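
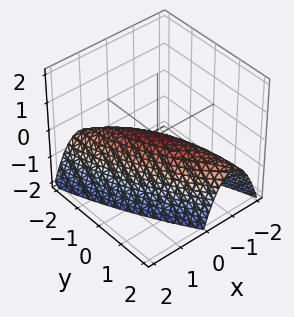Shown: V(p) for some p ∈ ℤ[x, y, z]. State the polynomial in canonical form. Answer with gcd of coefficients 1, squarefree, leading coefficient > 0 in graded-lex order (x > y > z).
3*x^2 + 3*x*y + y^2 + 2*z

First, the degree is 2 — the shape is more complex than any degree-1 surface.
Next, reading off the gridlines: it crosses the z-axis at the gridline z = 0; it crosses the x-axis at the gridline x = 0; one y-axis crossing is at y = 0.
Finally, matching integer coefficients to the picture gives p.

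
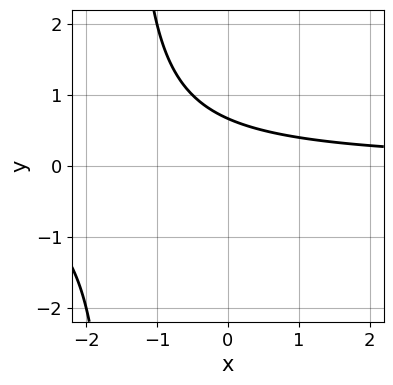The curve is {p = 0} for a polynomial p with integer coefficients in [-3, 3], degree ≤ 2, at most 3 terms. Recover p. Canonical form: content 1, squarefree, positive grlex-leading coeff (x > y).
2*x*y + 3*y - 2

First, degree: the shape is more complex than any degree-1 curve, so deg p = 2.
Then, checking where it meets the axes: the curve avoids every integer x-axis point in the box.
Finally, assembling these constraints gives the stated polynomial.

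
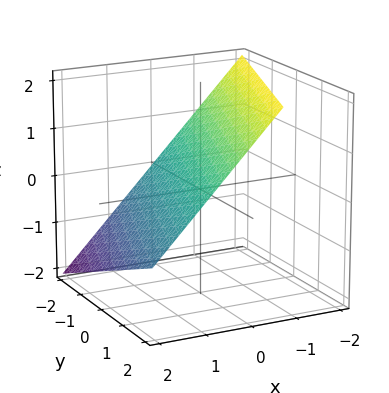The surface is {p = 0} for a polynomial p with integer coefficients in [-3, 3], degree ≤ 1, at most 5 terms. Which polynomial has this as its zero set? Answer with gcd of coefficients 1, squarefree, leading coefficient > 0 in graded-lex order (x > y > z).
3*x - y + 3*z - 2

Degree: every cross-section is a straight line — this is a plane, so deg p = 1.
From the axis intercepts and sections: it crosses the y-axis at the gridline y = -2.
Together with the visible shape, these determine p as stated.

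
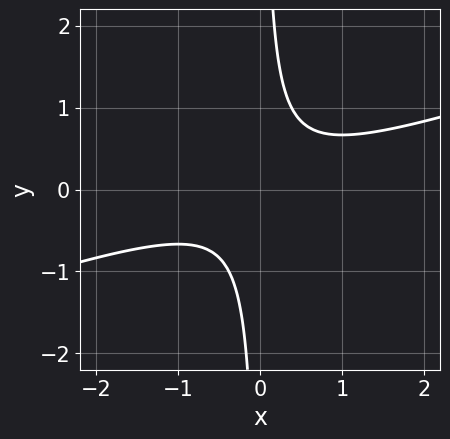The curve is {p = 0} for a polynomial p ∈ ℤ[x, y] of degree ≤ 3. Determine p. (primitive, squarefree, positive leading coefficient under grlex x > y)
1. The degree is 2 — no degree-1 curve has this shape.
2. From the axis intercepts and sections: no x-intercept at any integer in the box; the curve avoids every integer y-axis point in the box.
3. Assembling these constraints gives the stated polynomial.

x^2 - 3*x*y + 1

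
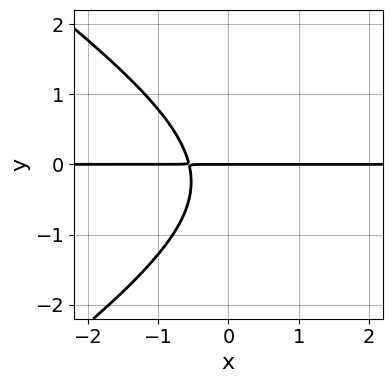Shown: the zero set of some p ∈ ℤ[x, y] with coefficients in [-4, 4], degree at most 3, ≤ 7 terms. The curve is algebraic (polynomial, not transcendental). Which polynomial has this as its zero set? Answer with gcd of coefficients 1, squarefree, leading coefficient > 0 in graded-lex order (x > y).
x^2*y - 2*y^3 - 3*x*y - y^2 - 2*y

First, degree: a generic line meets the curve in up to 3 points, so deg p = 3.
Then, from the axis intercepts and sections: every point of the x-axis in the box is on the curve; it crosses the y-axis at the gridline y = 0.
Finally, matching integer coefficients to the picture gives p.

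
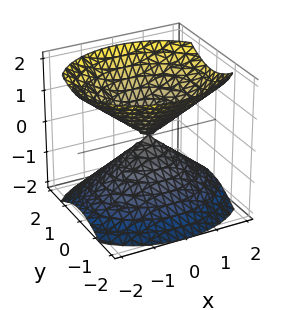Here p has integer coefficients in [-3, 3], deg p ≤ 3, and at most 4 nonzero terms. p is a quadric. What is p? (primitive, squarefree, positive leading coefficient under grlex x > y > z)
2*x^2 + 3*y^2 - 3*z^2

First, there are 2 components.
Next, the degree is 2 — two nappes meeting at a single point; a quadric.
Next, symmetries: the z ↦ −z reflection is a symmetry, so z appears only in even powers; mirror symmetry y ↦ −y ⇒ only even powers of y; it's symmetric under x → −x, forcing even powers of x.
Then, from the axis intercepts and sections: it meets the y-axis at y = 0 (among the integer gridlines); it crosses the x-axis at the gridline x = 0; it crosses the z-axis at the gridline z = 0.
Finally, solving for integer coefficients yields p as stated.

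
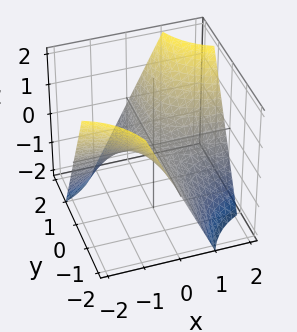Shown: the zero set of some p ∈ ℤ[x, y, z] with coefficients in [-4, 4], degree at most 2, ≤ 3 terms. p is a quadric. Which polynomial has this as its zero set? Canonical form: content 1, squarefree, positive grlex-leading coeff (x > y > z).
First, degree: a hyperbolic paraboloid; a quadric, so deg p = 2.
Next, reading off the gridlines: every point of the x-axis in the box is on the surface; it meets the z-axis at z = 0 (among the integer gridlines); the visible y-axis segment lies entirely on the surface.
Finally, together with the visible shape, these determine p as stated.

x*y - z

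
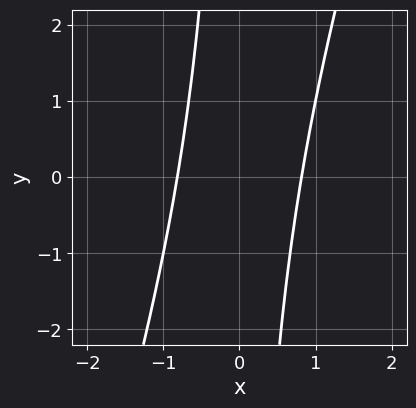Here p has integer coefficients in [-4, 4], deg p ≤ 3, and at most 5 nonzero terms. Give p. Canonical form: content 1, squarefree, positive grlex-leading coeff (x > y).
1. deg p = 2.
2. From the axis intercepts and sections: no y-intercept at any integer in the box.
3. Assembling these constraints gives the stated polynomial.

3*x^2 - x*y - 2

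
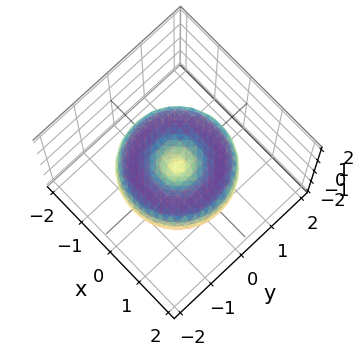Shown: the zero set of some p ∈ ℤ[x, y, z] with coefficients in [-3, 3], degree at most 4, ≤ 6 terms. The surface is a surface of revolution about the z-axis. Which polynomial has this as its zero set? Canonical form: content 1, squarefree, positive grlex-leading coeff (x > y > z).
x^4 + 2*x^2*y^2 + y^4 - 2*x^2 - 2*y^2 + 2*z^2

First, the degree is 4 — a generic line meets the surface in up to 4 points.
Then, by symmetry, the surface is invariant under rotation about z: p = q(x² + y², z).
Then, observable constraints: it crosses the z-axis at the gridline z = 0; a circular section at z = 0 has radius between 1 and 2; it crosses the y-axis at the gridline y = 0.
Finally, matching integer coefficients to the picture gives p.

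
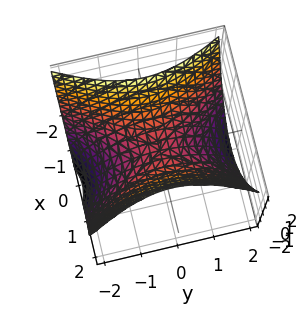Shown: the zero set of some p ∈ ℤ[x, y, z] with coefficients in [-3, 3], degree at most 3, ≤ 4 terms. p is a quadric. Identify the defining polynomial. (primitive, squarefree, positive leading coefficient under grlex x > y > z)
2*x^2 - y^2 - 2*z

Degree: a saddle surface; a quadric, so deg p = 2.
Symmetries: the x ↦ −x reflection is a symmetry, so x appears only in even powers; mirror symmetry y ↦ −y ⇒ only even powers of y.
From the visible intercepts: it crosses the y-axis at the gridline y = 0; it crosses the z-axis at the gridline z = 0; one x-axis crossing is at x = 0.
These observations pin down the coefficients.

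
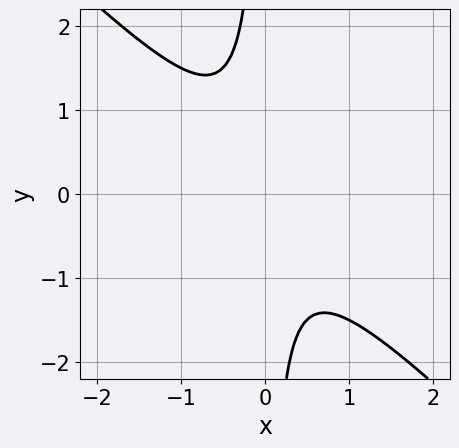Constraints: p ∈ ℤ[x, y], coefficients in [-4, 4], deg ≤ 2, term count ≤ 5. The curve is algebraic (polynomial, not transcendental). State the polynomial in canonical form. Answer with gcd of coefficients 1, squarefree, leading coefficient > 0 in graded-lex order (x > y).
1. The degree is 2 — no degree-1 curve has this shape.
2. Against the integer gridlines: no x-intercept at any integer in the box; it misses every integer gridline on the y-axis.
3. Matching integer coefficients to the picture gives p.

2*x^2 + 2*x*y + 1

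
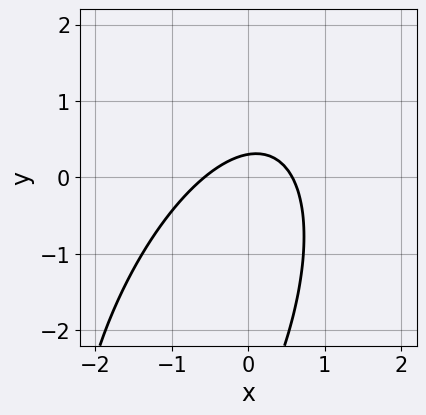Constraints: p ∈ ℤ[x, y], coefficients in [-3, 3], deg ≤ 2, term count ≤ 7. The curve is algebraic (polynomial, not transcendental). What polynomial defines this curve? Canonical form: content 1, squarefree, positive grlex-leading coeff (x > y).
3*x^2 - 2*x*y + y^2 + 3*y - 1

The degree is 2 — no degree-1 curve has this shape.
The integer polynomial consistent with all of this is the stated p.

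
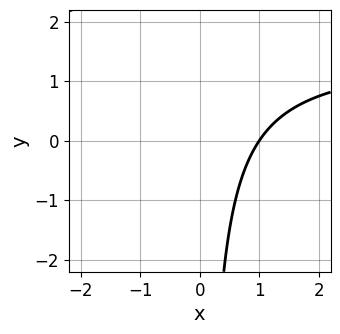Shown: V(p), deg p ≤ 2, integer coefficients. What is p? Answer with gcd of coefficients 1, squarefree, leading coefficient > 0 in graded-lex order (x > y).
The degree is 2 — no degree-1 curve has this shape.
Against the integer gridlines: it misses every integer gridline on the y-axis; it crosses the x-axis at the gridline x = 1.
Assembling these constraints gives the stated polynomial.

2*x*y - 3*x + 3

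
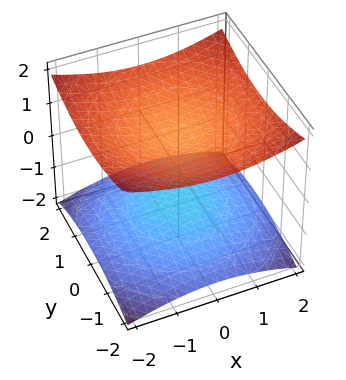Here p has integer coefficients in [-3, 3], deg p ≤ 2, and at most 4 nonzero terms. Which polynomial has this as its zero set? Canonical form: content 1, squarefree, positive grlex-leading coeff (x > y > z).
x^2 + y^2 - 3*z^2 + 3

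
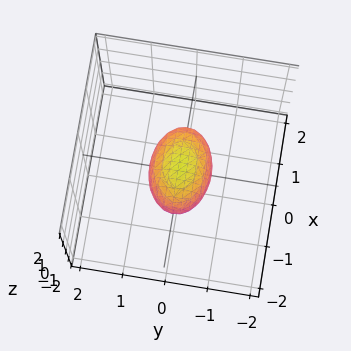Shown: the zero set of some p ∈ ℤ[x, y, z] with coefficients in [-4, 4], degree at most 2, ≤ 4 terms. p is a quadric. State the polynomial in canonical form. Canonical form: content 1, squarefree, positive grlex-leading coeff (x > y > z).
(a) deg p = 2. Bounded and convex; a quadric.
(b) Symmetries: it's symmetric under y → −y, forcing even powers of y; mirror symmetry z ↦ −z ⇒ only even powers of z; it's symmetric under x → −x, forcing even powers of x.
(c) From the axis intercepts and sections: among the integer gridlines, it crosses the x-axis at x ∈ {-1, 1}.
(d) Matching integer coefficients to the picture gives p.

x^2 + 2*y^2 + 2*z^2 - 1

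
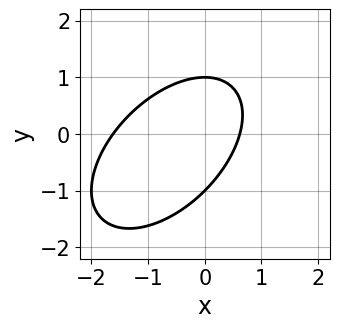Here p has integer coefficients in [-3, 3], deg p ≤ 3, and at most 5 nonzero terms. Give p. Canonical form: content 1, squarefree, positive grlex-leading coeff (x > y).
x^2 - x*y + y^2 + x - 1

deg p = 2.
From the visible intercepts: among the integer gridlines, it crosses the y-axis at y ∈ {-1, 1}.
Together with the visible shape, these determine p as stated.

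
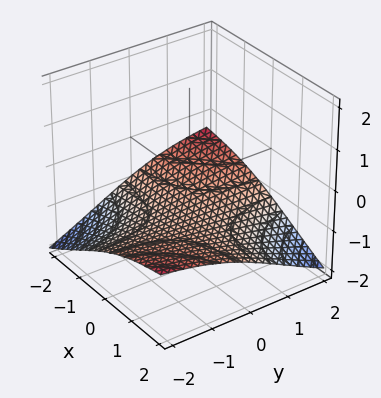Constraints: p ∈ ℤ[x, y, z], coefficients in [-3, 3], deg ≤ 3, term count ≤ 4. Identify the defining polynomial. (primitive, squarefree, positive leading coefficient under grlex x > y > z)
x*y*z - z^3 - 2*z - 3

(a) Degree: no degree-2 surface has this shape, so deg p = 3.
(b) Against the integer gridlines: one z-axis crossing is at z = -1; no x-intercept at any integer in the box; it misses every integer gridline on the y-axis.
(c) Solving for integer coefficients yields p as stated.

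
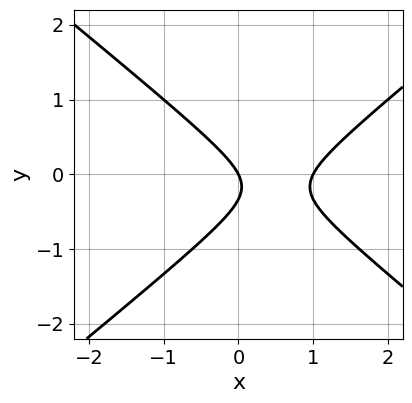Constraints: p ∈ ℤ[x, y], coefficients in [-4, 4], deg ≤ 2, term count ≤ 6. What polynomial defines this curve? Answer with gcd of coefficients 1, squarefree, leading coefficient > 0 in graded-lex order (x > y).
2*x^2 - 3*y^2 - 2*x - y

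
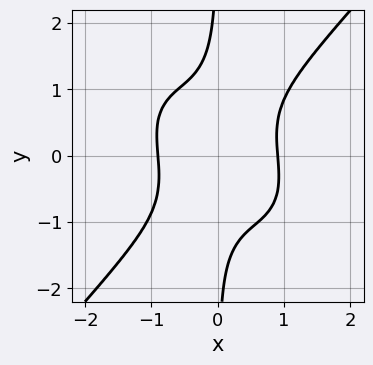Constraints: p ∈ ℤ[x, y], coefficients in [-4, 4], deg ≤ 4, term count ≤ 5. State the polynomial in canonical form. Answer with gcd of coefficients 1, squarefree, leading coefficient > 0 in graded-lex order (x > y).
First, the degree is 4 — no degree-3 curve has this shape.
Next, from the visible intercepts: no y-intercept at any integer in the box.
Finally, the integer polynomial consistent with all of this is the stated p.

3*x^4 + x^3*y - 3*x*y^3 - 2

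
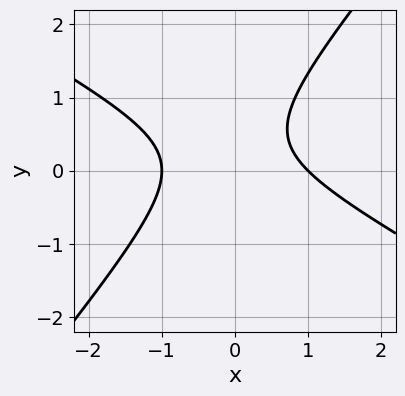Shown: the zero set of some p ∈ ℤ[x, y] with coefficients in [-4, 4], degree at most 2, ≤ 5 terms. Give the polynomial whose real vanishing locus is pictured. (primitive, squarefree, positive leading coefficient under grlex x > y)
1. Degree: no degree-1 curve has this shape, so deg p = 2.
2. From the visible intercepts: no y-intercept at any integer in the box; among the integer gridlines, it crosses the x-axis at x ∈ {-1, 1}.
3. Solving for integer coefficients yields p as stated.

2*x^2 + 2*x*y - 3*y^2 + 2*y - 2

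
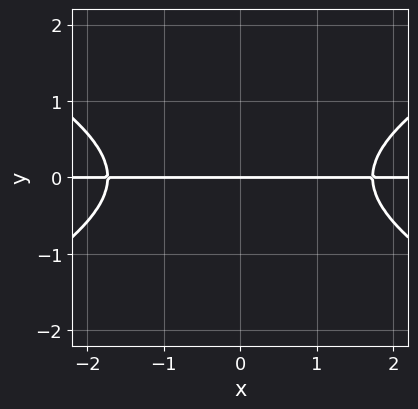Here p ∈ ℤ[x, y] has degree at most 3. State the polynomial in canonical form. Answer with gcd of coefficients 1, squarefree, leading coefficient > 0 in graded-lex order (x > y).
The degree is 3 — no degree-2 curve has this shape.
Symmetries: mirror symmetry x ↦ −x ⇒ only even powers of x.
From the axis intercepts and sections: it crosses the y-axis at the gridline y = 0; the visible x-axis segment lies entirely on the curve.
The integer polynomial consistent with all of this is the stated p.

x^2*y - 3*y^3 - 3*y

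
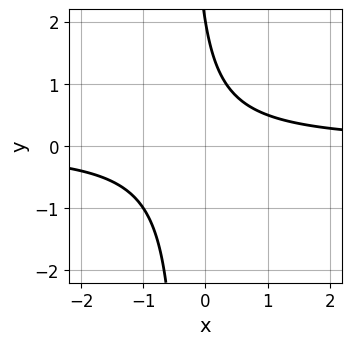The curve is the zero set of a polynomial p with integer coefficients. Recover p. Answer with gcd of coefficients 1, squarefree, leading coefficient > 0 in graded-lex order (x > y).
3*x*y + y - 2

(a) deg p = 2.
(b) From the axis intercepts and sections: it crosses the y-axis at the gridline y = 2; it misses every integer gridline on the x-axis.
(c) The integer polynomial consistent with all of this is the stated p.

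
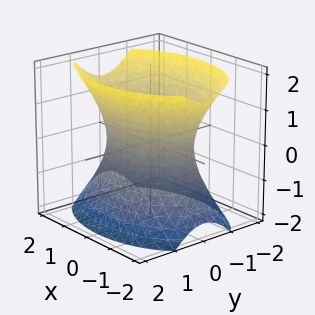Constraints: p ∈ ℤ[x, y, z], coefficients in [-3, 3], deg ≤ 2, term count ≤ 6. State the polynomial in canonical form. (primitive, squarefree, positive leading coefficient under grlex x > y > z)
x^2 + 2*y^2 - z^2 - 2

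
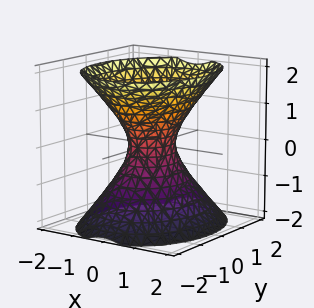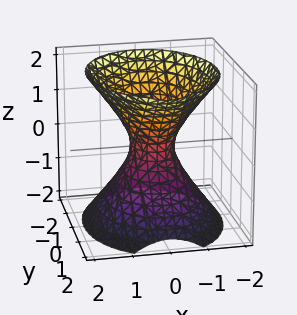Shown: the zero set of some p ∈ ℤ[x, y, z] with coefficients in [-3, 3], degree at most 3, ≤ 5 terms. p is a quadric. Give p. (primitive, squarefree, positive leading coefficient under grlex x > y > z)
3*x^2 + 2*y^2 - 2*z^2 - 1

First, the degree is 2 — one connected sheet with a waist; a quadric.
Then, symmetries: it's symmetric under z → −z, forcing even powers of z; it's symmetric under x → −x, forcing even powers of x; it's symmetric under y → −y, forcing even powers of y.
Then, from the axis intercepts and sections: the surface avoids every integer z-axis point in the box.
Finally, matching integer coefficients to the picture gives p.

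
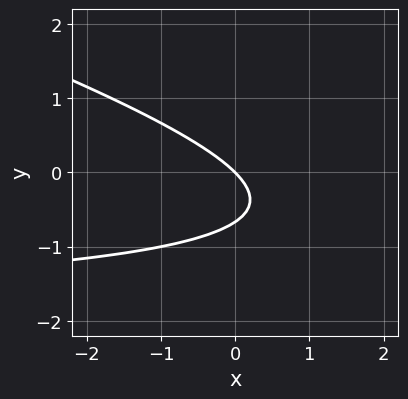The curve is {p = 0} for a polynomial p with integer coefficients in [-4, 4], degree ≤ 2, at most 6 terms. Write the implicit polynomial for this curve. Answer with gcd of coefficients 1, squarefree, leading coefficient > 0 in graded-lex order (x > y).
x*y + 3*y^2 + 2*x + 2*y

The degree is 2 — the shape is more complex than any degree-1 curve.
From the visible intercepts: it crosses the x-axis at the gridline x = 0; it crosses the y-axis at the gridline y = 0.
Assembling these constraints gives the stated polynomial.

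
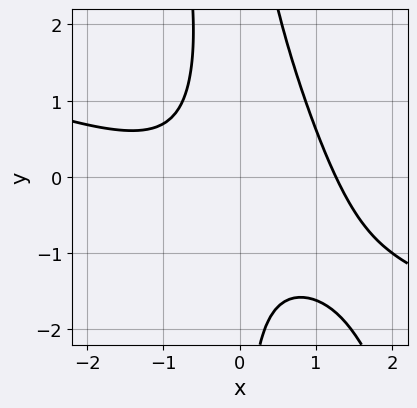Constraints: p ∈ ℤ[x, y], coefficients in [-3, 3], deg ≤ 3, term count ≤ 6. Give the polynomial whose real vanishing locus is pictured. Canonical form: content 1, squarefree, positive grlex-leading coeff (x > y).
x^3 + 3*x^2*y + x*y^2 - 2*x*y - 2

First, the degree is 3 — a generic line meets the curve in up to 3 points.
Next, reading off the gridlines: no y-intercept at any integer in the box.
Finally, the integer polynomial consistent with all of this is the stated p.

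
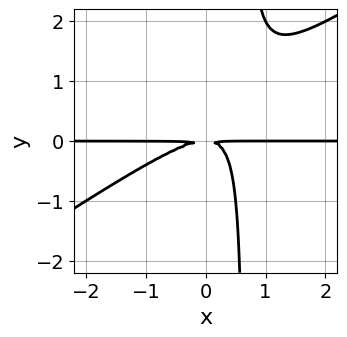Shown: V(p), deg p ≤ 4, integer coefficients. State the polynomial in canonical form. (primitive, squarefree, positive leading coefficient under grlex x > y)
The degree is 3 — no degree-2 curve has this shape.
Reading off the gridlines: the visible x-axis segment lies entirely on the curve.
Matching integer coefficients to the picture gives p.

2*x^2*y - 3*x*y^2 + 2*y^2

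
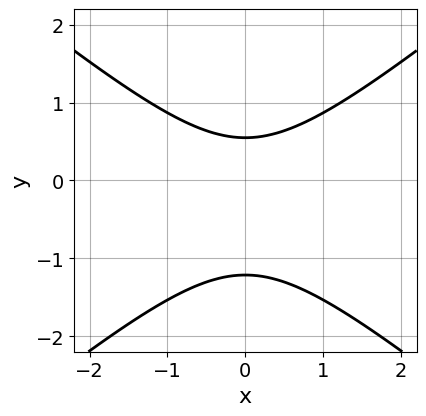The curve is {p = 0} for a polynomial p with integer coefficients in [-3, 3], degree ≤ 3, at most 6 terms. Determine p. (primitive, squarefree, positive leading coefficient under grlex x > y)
2*x^2 - 3*y^2 - 2*y + 2

1. Degree: no degree-1 curve has this shape, so deg p = 2.
2. Symmetries: the x ↦ −x reflection is a symmetry, so x appears only in even powers.
3. Against the integer gridlines: the curve avoids every integer x-axis point in the box.
4. Assembling these constraints gives the stated polynomial.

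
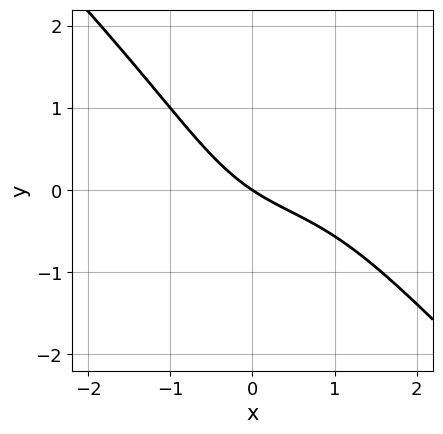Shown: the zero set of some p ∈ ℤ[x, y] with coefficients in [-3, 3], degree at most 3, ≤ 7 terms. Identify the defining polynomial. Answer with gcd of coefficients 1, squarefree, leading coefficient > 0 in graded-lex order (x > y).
First, deg p = 3. A generic line meets the curve in up to 3 points.
Next, against the integer gridlines: it meets the x-axis at x = 0 (among the integer gridlines); it crosses the y-axis at the gridline y = 0.
Finally, assembling these constraints gives the stated polynomial.

x^3 - x*y^2 - x^2 + 2*x + 3*y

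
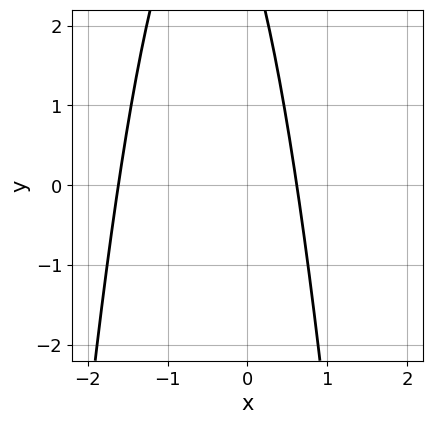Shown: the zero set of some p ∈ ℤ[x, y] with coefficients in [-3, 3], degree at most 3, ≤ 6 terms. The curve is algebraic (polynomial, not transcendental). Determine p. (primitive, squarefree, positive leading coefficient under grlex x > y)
1. deg p = 2.
2. Checking where it meets the axes: it misses every integer gridline on the y-axis.
3. Fitting integer coefficients to these (and the overall shape) gives p.

3*x^2 + 3*x + y - 3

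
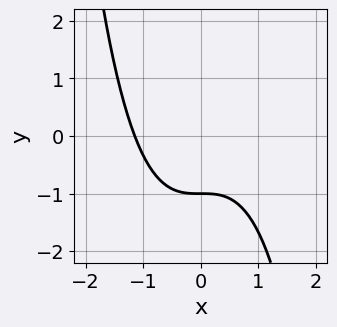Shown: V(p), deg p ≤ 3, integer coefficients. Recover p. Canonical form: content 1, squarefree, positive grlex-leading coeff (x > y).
The degree is 3 — the shape is more complex than any degree-2 curve.
Checking where it meets the axes: it crosses the y-axis at the gridline y = -1.
Together with the visible shape, these determine p as stated.

2*x^3 + 3*y + 3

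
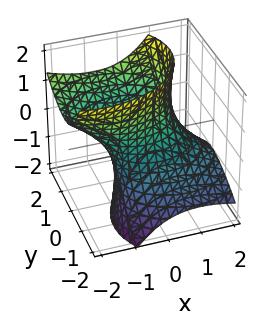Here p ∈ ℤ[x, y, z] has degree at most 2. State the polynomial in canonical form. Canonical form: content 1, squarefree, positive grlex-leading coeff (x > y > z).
2*x^2 + 3*x*z + 3*y^2 - 3*y*z - z^2 - 3

First, deg p = 2.
Next, checking where it meets the axes: the y-axis gridline crossings are at y ∈ {-1, 1}; the surface avoids every integer z-axis point in the box.
Finally, together with the visible shape, these determine p as stated.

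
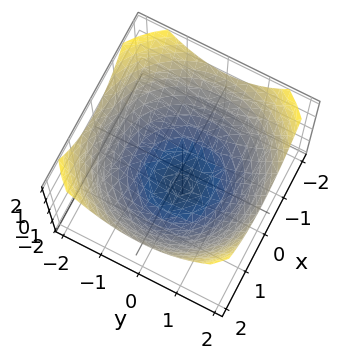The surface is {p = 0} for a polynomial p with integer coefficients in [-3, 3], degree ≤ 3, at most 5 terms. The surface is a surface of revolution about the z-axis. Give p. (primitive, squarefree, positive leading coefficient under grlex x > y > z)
x^2 + y^2 - 2*z - 3

(a) The degree is 2 — the shape is more complex than any degree-1 surface.
(b) Symmetries: rotational symmetry about the z-axis ⇒ p depends on x, y only through x² + y².
(c) Reading off the gridlines: a circular section at z = 0 has radius between 1 and 2.
(d) Together with the visible shape, these determine p as stated.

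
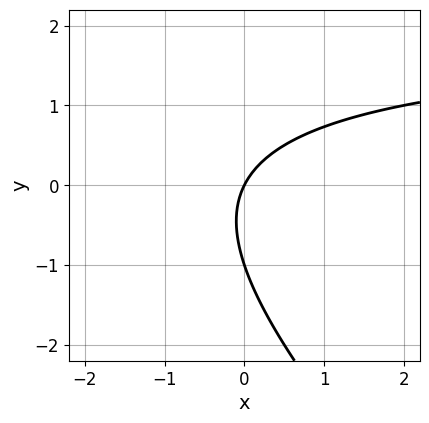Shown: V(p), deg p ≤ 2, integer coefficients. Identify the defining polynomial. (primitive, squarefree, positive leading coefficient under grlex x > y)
x*y + y^2 - 2*x + y

1. Degree: a generic line meets the curve in up to 2 points, so deg p = 2.
2. Reading off the gridlines: it crosses the x-axis at the gridline x = 0; the y-axis gridline crossings are at y ∈ {-1, 0}.
3. Solving for integer coefficients yields p as stated.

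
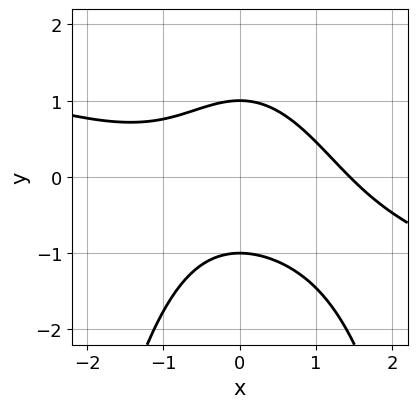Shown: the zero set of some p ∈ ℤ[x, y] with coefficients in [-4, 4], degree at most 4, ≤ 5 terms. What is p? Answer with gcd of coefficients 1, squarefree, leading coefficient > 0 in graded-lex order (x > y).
deg p = 3. The shape is more complex than any degree-2 curve.
From the axis intercepts and sections: among the integer gridlines, it crosses the y-axis at y ∈ {-1, 1}.
Assembling these constraints gives the stated polynomial.

x^3 + 3*x^2*y + 3*y^2 - 3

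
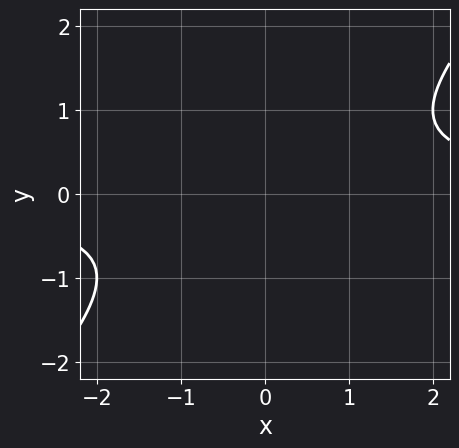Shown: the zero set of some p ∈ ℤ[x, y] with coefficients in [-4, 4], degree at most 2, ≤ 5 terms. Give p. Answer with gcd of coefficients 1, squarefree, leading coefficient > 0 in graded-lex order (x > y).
1. deg p = 2. A generic line meets the curve in up to 2 points.
2. Against the integer gridlines: it misses every integer gridline on the y-axis; the curve avoids every integer x-axis point in the box.
3. Assembling these constraints gives the stated polynomial.

x*y - y^2 - 1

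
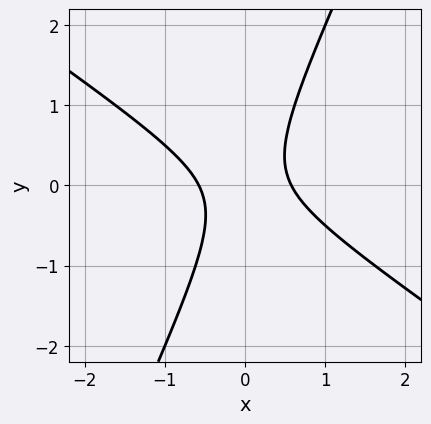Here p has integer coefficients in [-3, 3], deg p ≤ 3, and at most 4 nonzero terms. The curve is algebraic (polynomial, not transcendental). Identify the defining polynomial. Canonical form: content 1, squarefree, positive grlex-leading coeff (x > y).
3*x^2 + 3*x*y - 2*y^2 - 1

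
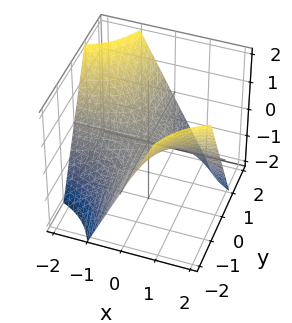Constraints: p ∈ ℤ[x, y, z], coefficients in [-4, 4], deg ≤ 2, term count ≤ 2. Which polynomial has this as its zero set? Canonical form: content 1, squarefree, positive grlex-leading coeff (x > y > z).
x*y + z

deg p = 2. A saddle surface; a quadric.
Observable constraints: it crosses the z-axis at the gridline z = 0; the visible y-axis segment lies entirely on the surface; every point of the x-axis in the box is on the surface.
These observations pin down the coefficients.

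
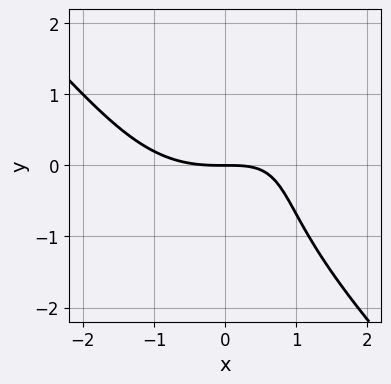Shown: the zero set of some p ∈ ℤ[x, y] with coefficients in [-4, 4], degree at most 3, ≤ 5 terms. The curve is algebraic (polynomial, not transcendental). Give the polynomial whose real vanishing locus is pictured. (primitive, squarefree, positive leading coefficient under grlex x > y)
deg p = 3.
From the visible intercepts: it crosses the x-axis at the gridline x = 0; it crosses the y-axis at the gridline y = 0.
Putting this together gives p.

x^3 + y^3 - 2*x*y + 3*y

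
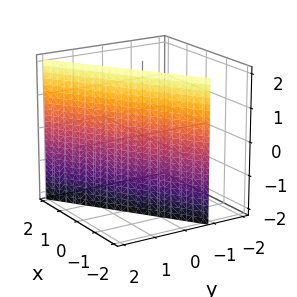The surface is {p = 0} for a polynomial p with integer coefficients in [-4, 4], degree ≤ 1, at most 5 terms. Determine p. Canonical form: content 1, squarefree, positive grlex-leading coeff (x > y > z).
1. deg p = 1. Every cross-section is a straight line — this is a plane.
2. From the axis intercepts and sections: one x-axis crossing is at x = -1; no z-intercept at any integer in the box.
3. Putting this together gives p.

2*x - 3*y + 2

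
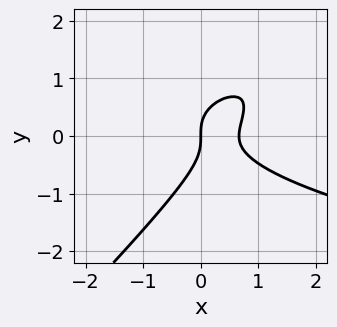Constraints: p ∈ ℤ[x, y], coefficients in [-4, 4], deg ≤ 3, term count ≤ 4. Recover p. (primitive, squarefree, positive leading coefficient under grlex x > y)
3*x*y^2 - 3*y^3 - 3*x^2 + 2*x

1. The degree is 3 — a generic line meets the curve in up to 3 points.
2. From the visible intercepts: it crosses the x-axis at the gridline x = 0; it meets the y-axis at y = 0 (among the integer gridlines).
3. The integer polynomial consistent with all of this is the stated p.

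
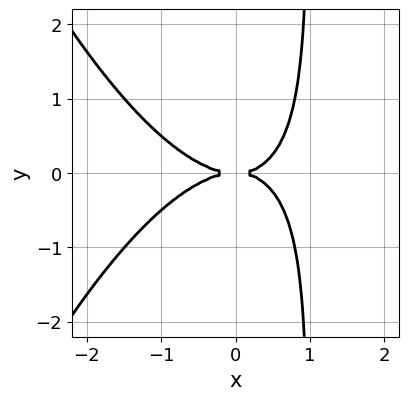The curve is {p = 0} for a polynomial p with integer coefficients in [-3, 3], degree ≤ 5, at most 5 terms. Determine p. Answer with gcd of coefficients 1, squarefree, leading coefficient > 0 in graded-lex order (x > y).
x^4 + 2*x*y^2 - 2*y^2

1. Degree: the shape is more complex than any degree-3 curve, so deg p = 4.
2. Symmetries: the y ↦ −y reflection is a symmetry, so y appears only in even powers.
3. Reading off the gridlines: one y-axis crossing is at y = 0; one x-axis crossing is at x = 0.
4. The integer polynomial consistent with all of this is the stated p.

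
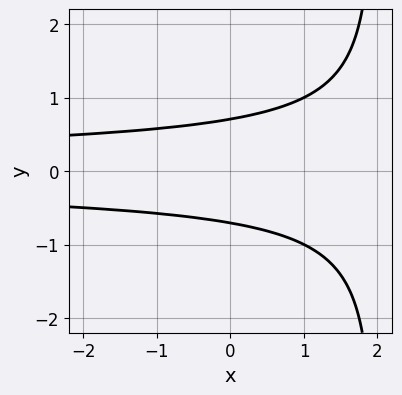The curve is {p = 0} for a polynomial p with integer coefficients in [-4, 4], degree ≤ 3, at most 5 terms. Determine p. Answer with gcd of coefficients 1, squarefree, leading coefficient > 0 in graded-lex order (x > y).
x*y^2 - 2*y^2 + 1

Degree: no degree-2 curve has this shape, so deg p = 3.
Symmetries: mirror symmetry y ↦ −y ⇒ only even powers of y.
From the axis intercepts and sections: no x-intercept at any integer in the box.
These observations pin down the coefficients.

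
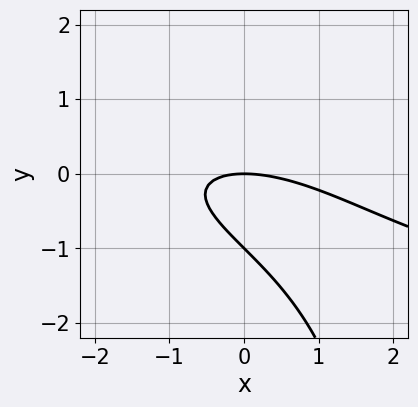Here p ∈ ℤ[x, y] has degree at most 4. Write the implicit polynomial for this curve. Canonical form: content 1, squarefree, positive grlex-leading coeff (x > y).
1. Degree: a generic line meets the curve in up to 3 points, so deg p = 3.
2. Checking where it meets the axes: among the integer gridlines, it crosses the y-axis at y ∈ {-1, 0}; one x-axis crossing is at x = 0.
3. Together with the visible shape, these determine p as stated.

x*y^2 - x^2 - 2*x*y - 3*y^2 - 3*y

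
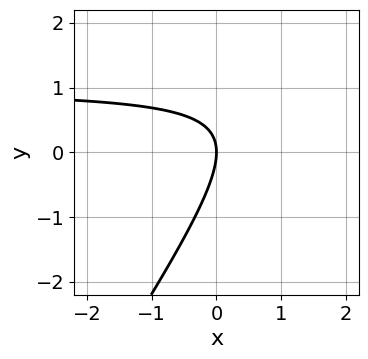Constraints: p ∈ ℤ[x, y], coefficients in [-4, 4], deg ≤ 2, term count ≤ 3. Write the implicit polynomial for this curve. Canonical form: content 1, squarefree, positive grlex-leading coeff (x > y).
3*x*y - 2*y^2 - 3*x

Degree: a generic line meets the curve in up to 2 points, so deg p = 2.
Reading off the gridlines: it crosses the x-axis at the gridline x = 0; it crosses the y-axis at the gridline y = 0.
Assembling these constraints gives the stated polynomial.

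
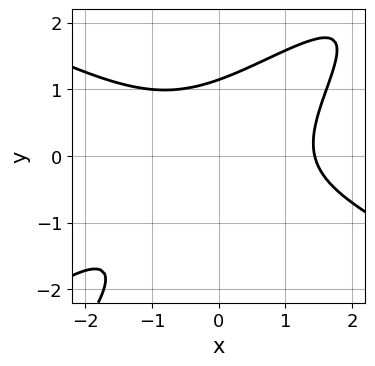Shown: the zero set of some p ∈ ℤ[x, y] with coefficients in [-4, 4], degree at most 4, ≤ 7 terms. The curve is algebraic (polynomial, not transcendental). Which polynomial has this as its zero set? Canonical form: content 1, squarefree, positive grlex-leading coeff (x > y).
x^3 - 3*x*y^2 + 2*y^3 + x*y - 3

(a) deg p = 3. A generic line meets the curve in up to 3 points.
(b) The integer polynomial consistent with all of this is the stated p.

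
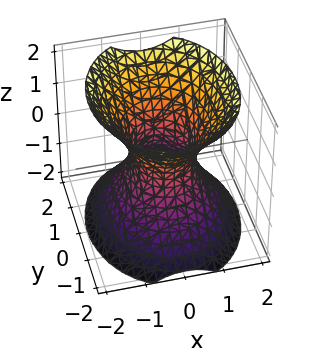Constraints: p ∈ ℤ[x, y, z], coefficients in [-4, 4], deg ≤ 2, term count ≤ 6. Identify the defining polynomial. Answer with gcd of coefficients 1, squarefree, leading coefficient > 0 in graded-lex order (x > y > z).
3*x^2 + 2*y^2 - 2*z^2 - 2

(a) deg p = 2. One connected sheet with a waist; a quadric.
(b) Symmetries: the z ↦ −z reflection is a symmetry, so z appears only in even powers; the y ↦ −y reflection is a symmetry, so y appears only in even powers; the x ↦ −x reflection is a symmetry, so x appears only in even powers.
(c) Against the integer gridlines: no z-intercept at any integer in the box; the y-axis gridline crossings are at y ∈ {-1, 1}.
(d) Fitting integer coefficients to these (and the overall shape) gives p.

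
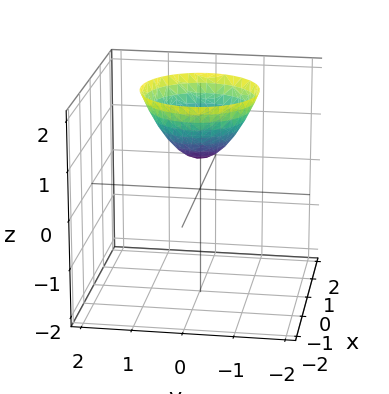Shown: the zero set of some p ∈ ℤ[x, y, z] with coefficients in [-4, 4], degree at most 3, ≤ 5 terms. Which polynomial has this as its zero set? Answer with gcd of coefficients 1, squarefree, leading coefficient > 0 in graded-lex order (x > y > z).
1. deg p = 2. A generic line meets the surface in up to 2 points.
2. Symmetries: rotational symmetry about the z-axis ⇒ p depends on x, y only through x² + y².
3. Observable constraints: no y-intercept at any integer in the box; no x-intercept at any integer in the box.
4. Solving for integer coefficients yields p as stated.

3*x^2 + 3*y^2 - 3*z + 2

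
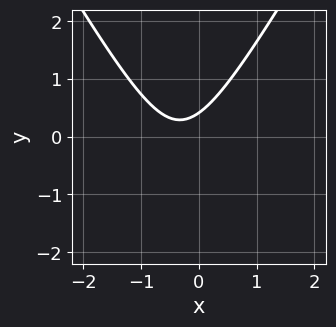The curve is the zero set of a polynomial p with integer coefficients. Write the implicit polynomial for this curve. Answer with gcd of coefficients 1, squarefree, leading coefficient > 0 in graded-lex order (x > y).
First, the degree is 2 — the shape is more complex than any degree-1 curve.
Next, observable constraints: it misses every integer gridline on the x-axis.
Finally, putting this together gives p.

3*x^2 - y^2 + 2*x - 2*y + 1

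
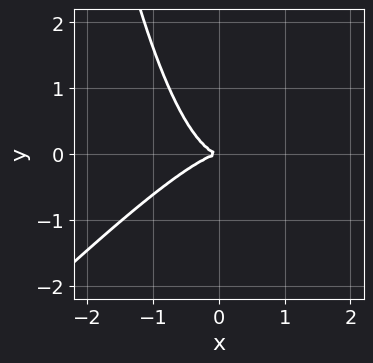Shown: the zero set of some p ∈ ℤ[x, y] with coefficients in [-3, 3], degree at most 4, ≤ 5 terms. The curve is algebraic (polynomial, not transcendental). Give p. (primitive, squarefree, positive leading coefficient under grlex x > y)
First, deg p = 3. The shape is more complex than any degree-2 curve.
Next, from the axis intercepts and sections: it meets the y-axis at y = 0 (among the integer gridlines); it crosses the x-axis at the gridline x = 0.
Finally, these observations pin down the coefficients.

x^3 - x^2*y + y^2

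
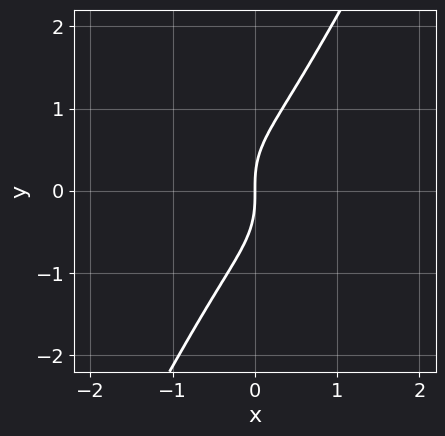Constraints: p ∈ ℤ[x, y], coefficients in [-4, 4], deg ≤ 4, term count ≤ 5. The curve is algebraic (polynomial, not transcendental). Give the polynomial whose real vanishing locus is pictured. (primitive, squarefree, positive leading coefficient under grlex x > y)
(a) Degree: no degree-2 curve has this shape, so deg p = 3.
(b) Checking where it meets the axes: it crosses the x-axis at the gridline x = 0; one y-axis crossing is at y = 0.
(c) Assembling these constraints gives the stated polynomial.

3*x^3 + 2*x^2*y + 2*x*y^2 - 2*y^3 + 3*x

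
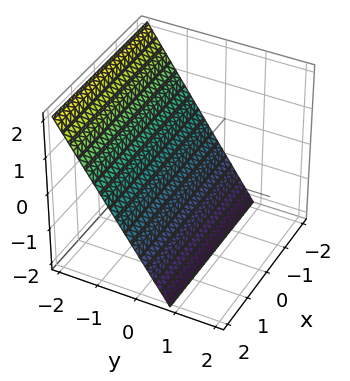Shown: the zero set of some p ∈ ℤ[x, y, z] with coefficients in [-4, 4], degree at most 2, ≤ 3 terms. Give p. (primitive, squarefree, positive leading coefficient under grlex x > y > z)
First, degree: every cross-section is a straight line — this is a plane, so deg p = 1.
Next, from the axis intercepts and sections: one z-axis crossing is at z = -1; no x-intercept at any integer in the box.
Finally, together with the visible shape, these determine p as stated.

3*y + 2*z + 2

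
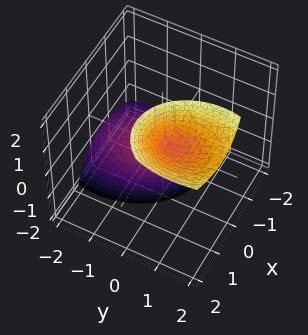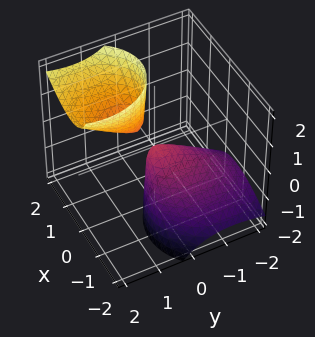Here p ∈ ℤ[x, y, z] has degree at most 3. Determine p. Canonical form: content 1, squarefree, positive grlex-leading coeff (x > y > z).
3*x^2 - 3*x*z + 2*y^2 - 3*y*z + z

(a) There are 2 components. They look like related sheets of one shape, so recover p as a whole.
(b) The degree is 2 — the shape is more complex than any degree-1 surface.
(c) Reading off the gridlines: one z-axis crossing is at z = 0; it meets the y-axis at y = 0 (among the integer gridlines); it meets the x-axis at x = 0 (among the integer gridlines).
(d) Solving for integer coefficients yields p as stated.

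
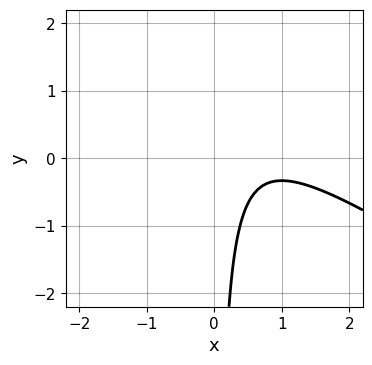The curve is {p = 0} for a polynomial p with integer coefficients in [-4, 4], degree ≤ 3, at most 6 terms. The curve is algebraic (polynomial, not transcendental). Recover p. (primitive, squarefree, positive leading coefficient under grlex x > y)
(a) Degree: no degree-1 curve has this shape, so deg p = 2.
(b) Reading off the gridlines: no x-intercept at any integer in the box; no y-intercept at any integer in the box.
(c) Fitting integer coefficients to these (and the overall shape) gives p.

2*x^2 + 3*x*y - 3*x + 2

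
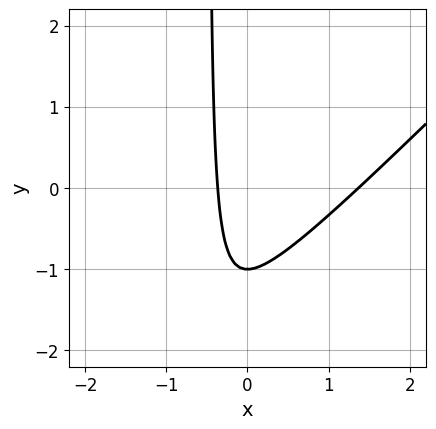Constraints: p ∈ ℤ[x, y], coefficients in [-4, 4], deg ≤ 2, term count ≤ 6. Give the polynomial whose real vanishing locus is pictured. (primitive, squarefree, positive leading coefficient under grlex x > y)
(a) The degree is 2 — no degree-1 curve has this shape.
(b) From the axis intercepts and sections: it meets the y-axis at y = -1 (among the integer gridlines).
(c) The integer polynomial consistent with all of this is the stated p.

2*x^2 - 2*x*y - 2*x - y - 1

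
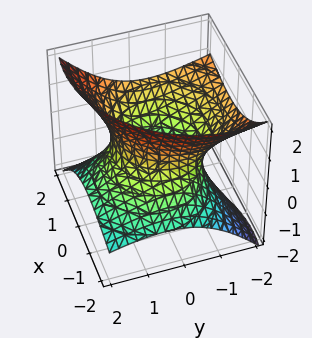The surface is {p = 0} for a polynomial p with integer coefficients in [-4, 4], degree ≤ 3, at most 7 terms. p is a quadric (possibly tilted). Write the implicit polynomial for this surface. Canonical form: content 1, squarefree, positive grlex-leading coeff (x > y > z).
1. deg p = 2.
2. Against the integer gridlines: no z-intercept at any integer in the box.
3. Fitting integer coefficients to these (and the overall shape) gives p.

2*x^2 - 3*x*z + 2*y^2 + 3*y*z - 3*z^2 - 3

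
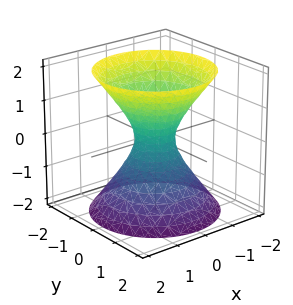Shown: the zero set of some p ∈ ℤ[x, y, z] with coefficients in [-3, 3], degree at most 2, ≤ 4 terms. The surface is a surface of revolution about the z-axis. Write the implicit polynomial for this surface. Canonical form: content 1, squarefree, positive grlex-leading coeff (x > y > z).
3*x^2 + 3*y^2 - 2*z^2 - 1

Degree: no degree-1 surface has this shape, so deg p = 2.
Symmetry: the z-axis is an axis of rotation, so x and y enter only as x² + y².
Observable constraints: a circular section at z = 1 has radius exactly 1; it misses every integer gridline on the z-axis.
Fitting integer coefficients to these (and the overall shape) gives p.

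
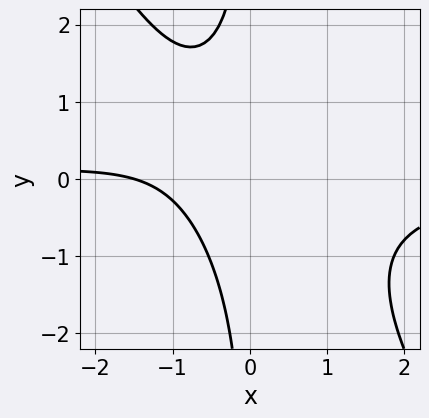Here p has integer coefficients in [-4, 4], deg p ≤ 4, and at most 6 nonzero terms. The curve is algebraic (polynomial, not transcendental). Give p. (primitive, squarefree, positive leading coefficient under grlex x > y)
First, deg p = 3. The shape is more complex than any degree-2 curve.
Next, against the integer gridlines: the curve avoids every integer y-axis point in the box.
Finally, putting this together gives p.

3*x^2*y + 2*x*y^2 + 2*x + 3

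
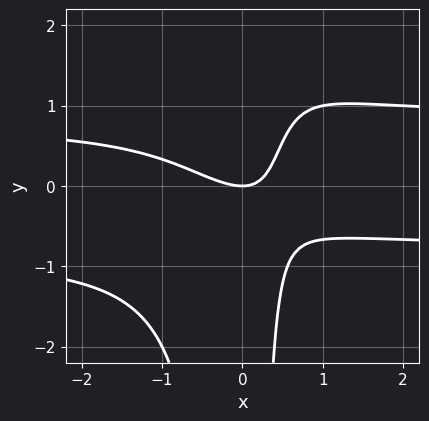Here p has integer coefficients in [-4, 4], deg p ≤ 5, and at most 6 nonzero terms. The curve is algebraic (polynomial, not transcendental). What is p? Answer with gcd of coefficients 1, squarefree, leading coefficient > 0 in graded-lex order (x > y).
1. The degree is 4 — the shape is more complex than any degree-3 curve.
2. Checking where it meets the axes: it meets the x-axis at x = 0 (among the integer gridlines); it crosses the y-axis at the gridline y = 0.
3. Putting this together gives p.

3*x^2*y^2 - 2*x^2 - 3*x*y + 2*y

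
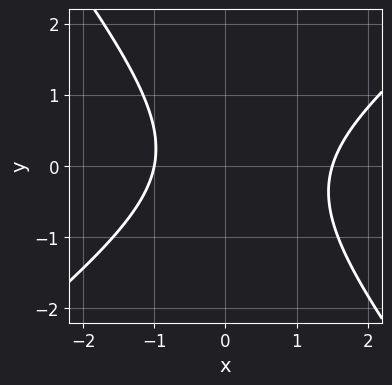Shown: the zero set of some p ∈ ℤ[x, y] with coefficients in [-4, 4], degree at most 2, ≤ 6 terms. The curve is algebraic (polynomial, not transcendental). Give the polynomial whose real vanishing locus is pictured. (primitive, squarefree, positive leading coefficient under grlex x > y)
2*x^2 - x*y - 2*y^2 - x - 3

(a) deg p = 2.
(b) From the visible intercepts: no y-intercept at any integer in the box; one x-axis crossing is at x = -1.
(c) These observations pin down the coefficients.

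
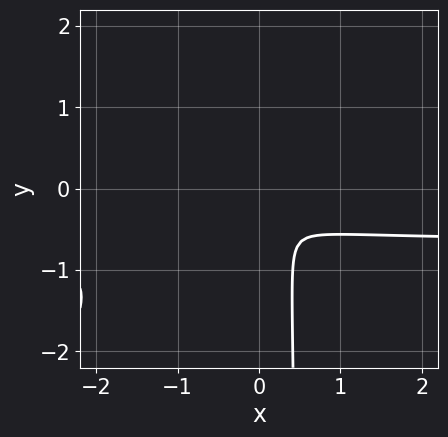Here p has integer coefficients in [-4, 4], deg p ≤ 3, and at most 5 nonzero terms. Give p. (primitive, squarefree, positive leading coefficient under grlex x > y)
Degree: the shape is more complex than any degree-2 curve, so deg p = 3.
The integer polynomial consistent with all of this is the stated p.

3*x^2*y - 2*x*y^2 + 2*x^2 + y^2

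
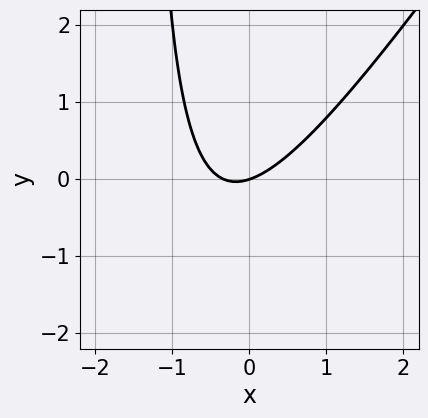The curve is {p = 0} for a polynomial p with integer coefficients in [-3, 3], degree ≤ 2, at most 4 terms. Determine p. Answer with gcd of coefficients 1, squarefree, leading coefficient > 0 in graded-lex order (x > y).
(a) deg p = 2. The shape is more complex than any degree-1 curve.
(b) From the visible intercepts: it crosses the x-axis at the gridline x = 0; one y-axis crossing is at y = 0.
(c) Solving for integer coefficients yields p as stated.

3*x^2 - 2*x*y + x - 3*y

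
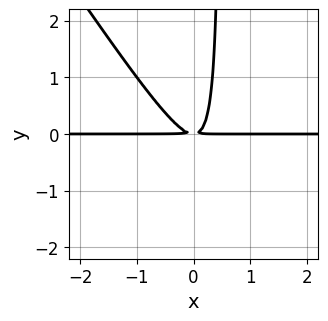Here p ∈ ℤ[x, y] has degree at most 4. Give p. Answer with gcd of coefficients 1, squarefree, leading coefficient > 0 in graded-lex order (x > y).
3*x^2*y + 2*x*y^2 - y^2

(a) deg p = 3.
(b) Observable constraints: the visible x-axis segment lies entirely on the curve.
(c) Together with the visible shape, these determine p as stated.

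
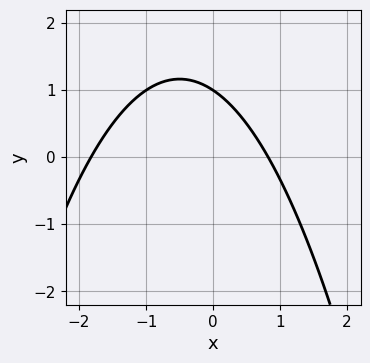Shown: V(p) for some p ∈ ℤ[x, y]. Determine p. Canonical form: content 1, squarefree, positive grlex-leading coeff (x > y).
deg p = 2.
Observable constraints: it crosses the y-axis at the gridline y = 1.
Matching integer coefficients to the picture gives p.

2*x^2 + 2*x + 3*y - 3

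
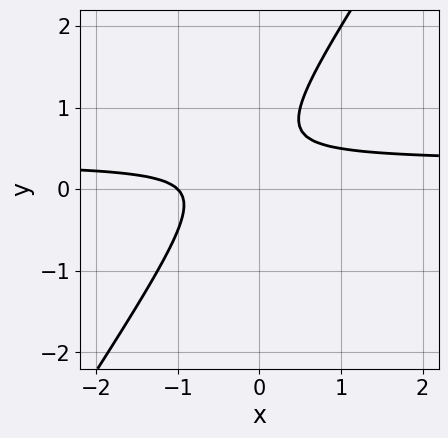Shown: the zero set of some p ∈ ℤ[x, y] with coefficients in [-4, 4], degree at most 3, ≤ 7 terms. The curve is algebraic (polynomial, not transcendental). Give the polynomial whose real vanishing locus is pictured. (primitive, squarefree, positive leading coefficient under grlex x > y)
3*x*y - 2*y^2 - x + 2*y - 1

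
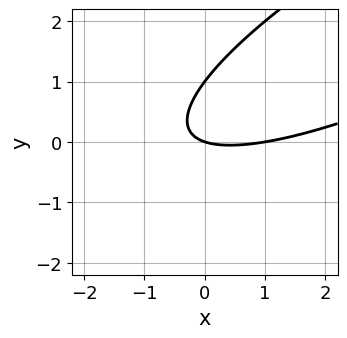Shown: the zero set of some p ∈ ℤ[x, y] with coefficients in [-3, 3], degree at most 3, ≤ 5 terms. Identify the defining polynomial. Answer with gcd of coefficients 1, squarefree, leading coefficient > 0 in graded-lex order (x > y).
First, degree: no degree-1 curve has this shape, so deg p = 2.
Then, against the integer gridlines: the x-axis gridline crossings are at x ∈ {0, 1}; among the integer gridlines, it crosses the y-axis at y ∈ {0, 1}.
Finally, assembling these constraints gives the stated polynomial.

x^2 - 3*x*y + 3*y^2 - x - 3*y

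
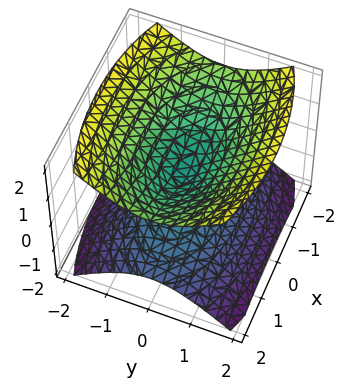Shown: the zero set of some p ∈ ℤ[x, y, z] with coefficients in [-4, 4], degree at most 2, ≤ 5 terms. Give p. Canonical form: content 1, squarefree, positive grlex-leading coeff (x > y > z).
x^2 + 3*y^2 - 3*z^2

1. There are 2 components.
2. deg p = 2.
3. Symmetries: it's symmetric under z → −z, forcing even powers of z; mirror symmetry y ↦ −y ⇒ only even powers of y; the x ↦ −x reflection is a symmetry, so x appears only in even powers.
4. Checking where it meets the axes: it meets the x-axis at x = 0 (among the integer gridlines); it meets the y-axis at y = 0 (among the integer gridlines).
5. Assembling these constraints gives the stated polynomial.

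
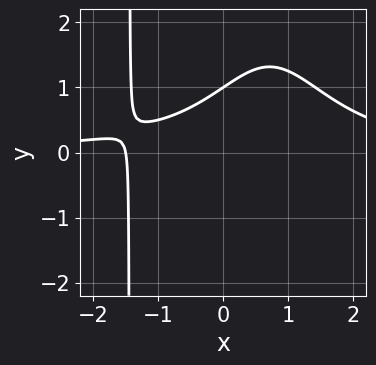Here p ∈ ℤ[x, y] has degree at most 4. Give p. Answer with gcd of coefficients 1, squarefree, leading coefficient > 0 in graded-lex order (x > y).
Degree: no degree-3 curve has this shape, so deg p = 4.
From the visible intercepts: it meets the y-axis at y = 1 (among the integer gridlines).
These observations pin down the coefficients.

x^3*y - 2*x + 3*y - 3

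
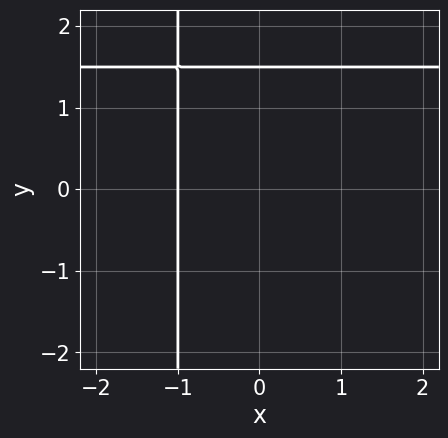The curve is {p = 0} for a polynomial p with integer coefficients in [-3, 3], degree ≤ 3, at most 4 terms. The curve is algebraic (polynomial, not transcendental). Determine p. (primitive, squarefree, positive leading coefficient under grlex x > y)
2*x*y - 3*x + 2*y - 3

1. Degree: no degree-1 curve has this shape, so deg p = 2.
2. Checking where it meets the axes: one x-axis crossing is at x = -1.
3. These observations pin down the coefficients.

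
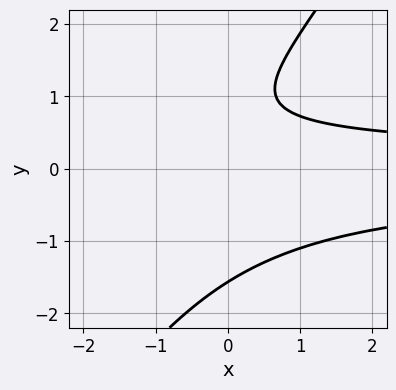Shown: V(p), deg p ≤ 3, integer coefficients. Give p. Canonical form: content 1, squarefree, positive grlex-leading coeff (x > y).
3*x*y^2 - 2*y^3 + 3*y - 3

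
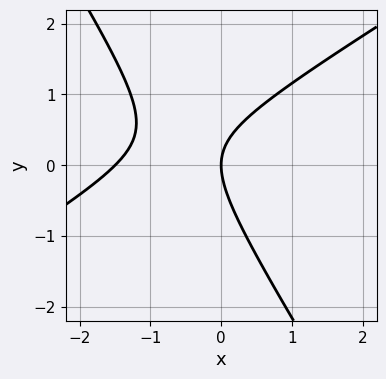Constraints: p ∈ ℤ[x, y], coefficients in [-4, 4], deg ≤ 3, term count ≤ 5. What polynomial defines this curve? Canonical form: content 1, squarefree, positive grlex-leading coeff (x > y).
2*x^2 - 2*x*y - 2*y^2 + 3*x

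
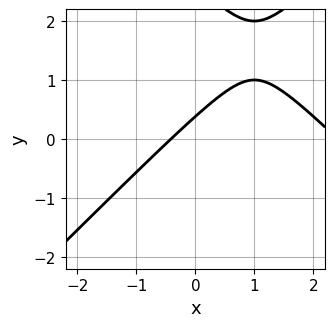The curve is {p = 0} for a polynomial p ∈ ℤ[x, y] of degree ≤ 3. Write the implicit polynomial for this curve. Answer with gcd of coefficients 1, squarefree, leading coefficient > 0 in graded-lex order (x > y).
x^2 - y^2 - 2*x + 3*y - 1

Degree: no degree-1 curve has this shape, so deg p = 2.
The integer polynomial consistent with all of this is the stated p.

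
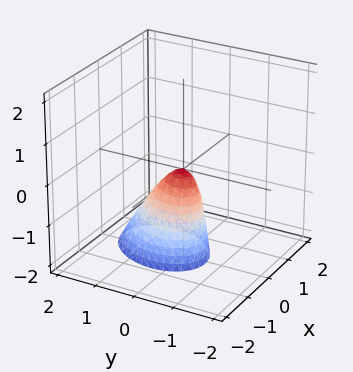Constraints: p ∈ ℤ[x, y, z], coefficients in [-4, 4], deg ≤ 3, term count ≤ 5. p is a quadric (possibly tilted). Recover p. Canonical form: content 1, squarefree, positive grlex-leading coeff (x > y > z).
3*x^2 - x*y + 2*y^2 + y*z + z

1. The degree is 2 — a generic line meets the surface in up to 2 points.
2. Observable constraints: it crosses the y-axis at the gridline y = 0; it crosses the x-axis at the gridline x = 0.
3. Solving for integer coefficients yields p as stated.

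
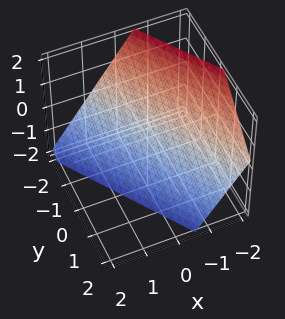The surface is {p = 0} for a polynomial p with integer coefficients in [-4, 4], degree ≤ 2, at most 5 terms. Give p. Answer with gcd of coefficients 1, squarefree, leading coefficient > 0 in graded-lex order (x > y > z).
First, degree: every cross-section is a straight line — this is a plane, so deg p = 1.
Then, from the axis intercepts and sections: it meets the y-axis at y = -1 (among the integer gridlines); it crosses the z-axis at the gridline z = -1.
Finally, putting this together gives p.

3*x + 2*y + 2*z + 2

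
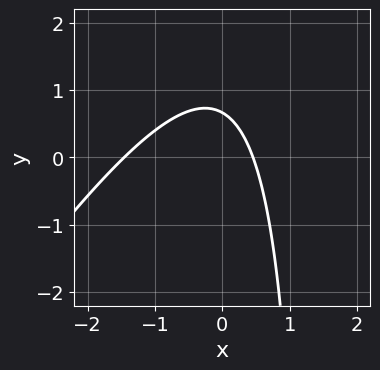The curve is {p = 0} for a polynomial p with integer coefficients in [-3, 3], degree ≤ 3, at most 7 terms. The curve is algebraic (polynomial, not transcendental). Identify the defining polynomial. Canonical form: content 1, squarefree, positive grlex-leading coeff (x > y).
3*x^2 - 2*x*y + 3*x + 3*y - 2

(a) The degree is 2 — the shape is more complex than any degree-1 curve.
(b) Putting this together gives p.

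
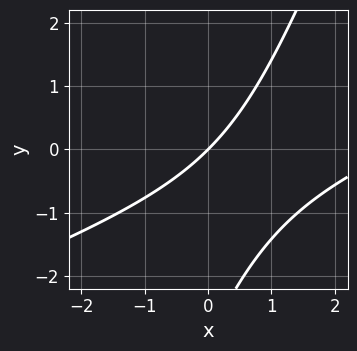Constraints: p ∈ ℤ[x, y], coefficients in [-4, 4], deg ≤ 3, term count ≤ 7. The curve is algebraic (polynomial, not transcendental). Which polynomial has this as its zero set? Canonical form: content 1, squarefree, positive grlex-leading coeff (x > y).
(a) deg p = 2. The shape is more complex than any degree-1 curve.
(b) Checking where it meets the axes: it meets the x-axis at x = 0 (among the integer gridlines); it crosses the y-axis at the gridline y = 0.
(c) Putting this together gives p.

x^2 - 3*x*y + y^2 - 3*x + 3*y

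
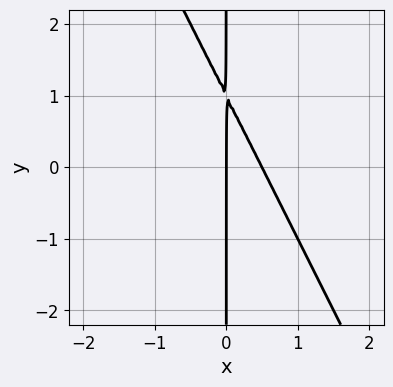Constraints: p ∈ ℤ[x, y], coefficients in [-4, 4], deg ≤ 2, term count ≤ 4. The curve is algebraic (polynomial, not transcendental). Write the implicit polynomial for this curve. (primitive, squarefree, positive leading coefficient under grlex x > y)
1. Degree: no degree-1 curve has this shape, so deg p = 2.
2. Reading off the gridlines: it meets the x-axis at x = 0 (among the integer gridlines); the visible y-axis segment lies entirely on the curve.
3. Assembling these constraints gives the stated polynomial.

2*x^2 + x*y - x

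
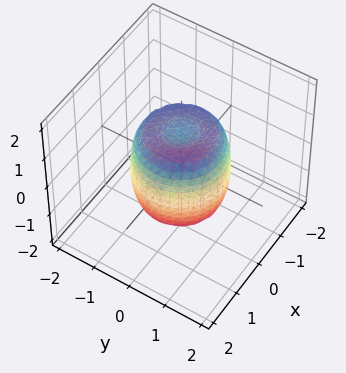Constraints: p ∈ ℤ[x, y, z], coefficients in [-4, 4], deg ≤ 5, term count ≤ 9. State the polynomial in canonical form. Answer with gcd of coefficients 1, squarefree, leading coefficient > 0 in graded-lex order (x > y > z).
2*x^4 + 4*x^2*y^2 + 2*y^4 - 2*x^2 - 2*y^2 + z^2 - 1

(a) The degree is 4 — the shape is more complex than any degree-3 surface.
(b) Symmetry: the surface is invariant under rotation about z: p = q(x² + y², z).
(c) Against the integer gridlines: among the integer gridlines, it crosses the z-axis at z ∈ {-1, 1}; a circular section at z = 0 has radius between 1 and 2.
(d) Together with the visible shape, these determine p as stated.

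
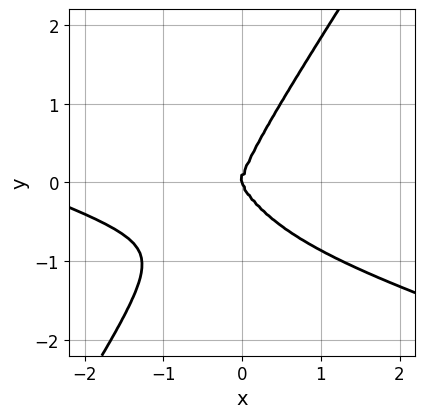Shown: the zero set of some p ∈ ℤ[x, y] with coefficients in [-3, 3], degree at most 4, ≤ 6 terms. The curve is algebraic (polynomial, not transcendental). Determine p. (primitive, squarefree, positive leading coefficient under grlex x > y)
The degree is 4 — no degree-3 curve has this shape.
Reading off the gridlines: it meets the y-axis at y = 0 (among the integer gridlines); it meets the x-axis at x = 0 (among the integer gridlines).
The integer polynomial consistent with all of this is the stated p.

x^4 + 3*x^3*y - y^4 + 3*x^3 + x^2*y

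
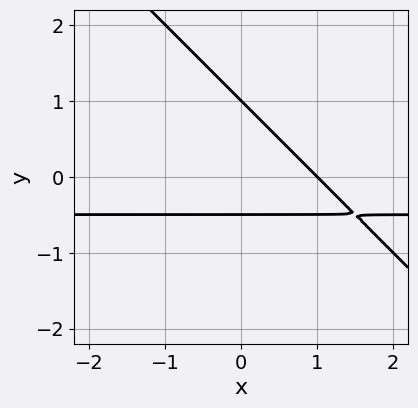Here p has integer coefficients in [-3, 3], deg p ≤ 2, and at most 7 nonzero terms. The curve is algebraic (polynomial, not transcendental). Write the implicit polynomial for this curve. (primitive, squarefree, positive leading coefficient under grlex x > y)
First, degree: the shape is more complex than any degree-1 curve, so deg p = 2.
Then, from the axis intercepts and sections: one x-axis crossing is at x = 1; it meets the y-axis at y = 1 (among the integer gridlines).
Finally, the integer polynomial consistent with all of this is the stated p.

2*x*y + 2*y^2 + x - y - 1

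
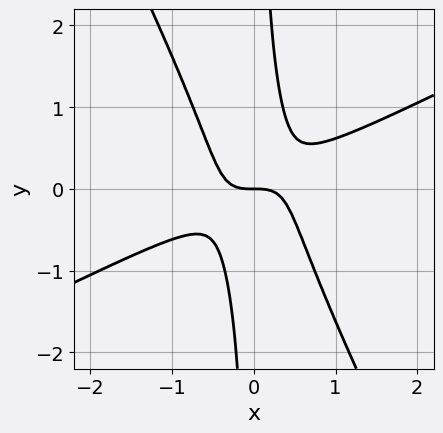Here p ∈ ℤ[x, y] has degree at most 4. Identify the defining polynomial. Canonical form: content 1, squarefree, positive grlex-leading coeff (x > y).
2*x^3 - 3*x^2*y - 2*x*y^2 + y

First, degree: a generic line meets the curve in up to 3 points, so deg p = 3.
Next, reading off the gridlines: one y-axis crossing is at y = 0; one x-axis crossing is at x = 0.
Finally, these observations pin down the coefficients.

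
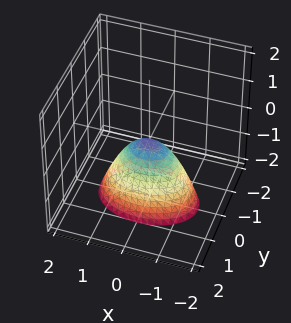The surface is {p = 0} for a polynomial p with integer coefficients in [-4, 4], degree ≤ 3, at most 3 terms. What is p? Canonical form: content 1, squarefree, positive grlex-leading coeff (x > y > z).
(a) deg p = 2. A single bowl opening along one axis; a quadric.
(b) Symmetries: the x ↦ −x reflection is a symmetry, so x appears only in even powers; it's symmetric under y → −y, forcing even powers of y.
(c) From the visible intercepts: it crosses the x-axis at the gridline x = 0; one y-axis crossing is at y = 0; it meets the z-axis at z = 0 (among the integer gridlines).
(d) Putting this together gives p.

x^2 + 2*y^2 + z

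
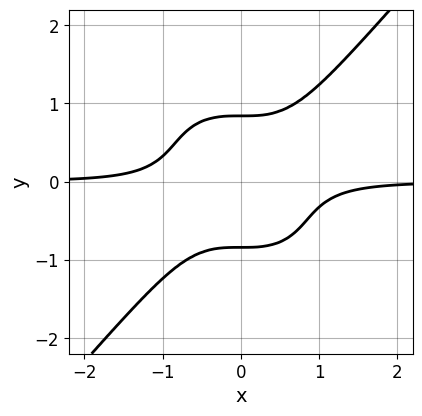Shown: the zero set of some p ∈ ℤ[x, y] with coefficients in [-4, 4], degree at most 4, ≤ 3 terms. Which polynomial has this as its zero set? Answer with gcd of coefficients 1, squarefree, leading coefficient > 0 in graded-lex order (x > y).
1. Degree: a generic line meets the curve in up to 4 points, so deg p = 4.
2. Reading off the gridlines: it misses every integer gridline on the x-axis.
3. The integer polynomial consistent with all of this is the stated p.

3*x^3*y - 2*y^4 + 1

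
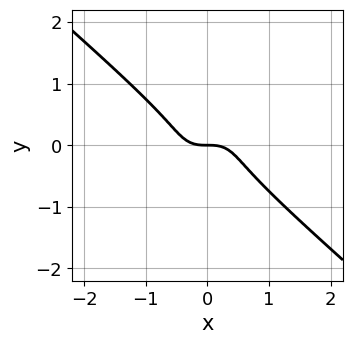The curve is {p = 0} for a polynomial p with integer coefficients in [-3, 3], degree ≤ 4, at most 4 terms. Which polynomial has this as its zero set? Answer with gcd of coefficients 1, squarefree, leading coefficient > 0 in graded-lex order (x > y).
2*x^3 + 3*y^3 + y

Degree: no degree-2 curve has this shape, so deg p = 3.
Checking where it meets the axes: it crosses the y-axis at the gridline y = 0; it crosses the x-axis at the gridline x = 0.
Together with the visible shape, these determine p as stated.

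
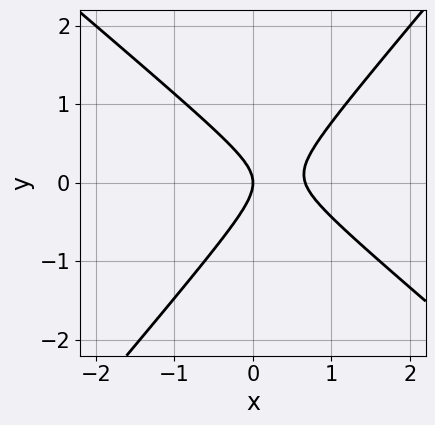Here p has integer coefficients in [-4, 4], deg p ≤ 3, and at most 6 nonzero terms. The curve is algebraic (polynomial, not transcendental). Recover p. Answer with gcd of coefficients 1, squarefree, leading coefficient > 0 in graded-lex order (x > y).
3*x^2 + x*y - 3*y^2 - 2*x

Degree: no degree-1 curve has this shape, so deg p = 2.
Reading off the gridlines: one x-axis crossing is at x = 0; it meets the y-axis at y = 0 (among the integer gridlines).
Assembling these constraints gives the stated polynomial.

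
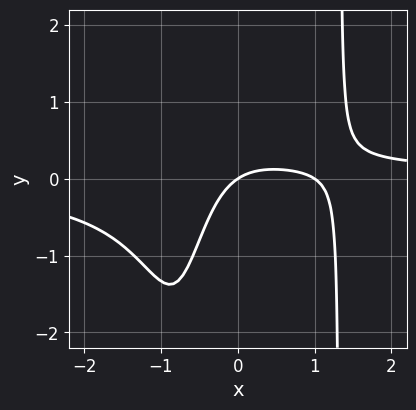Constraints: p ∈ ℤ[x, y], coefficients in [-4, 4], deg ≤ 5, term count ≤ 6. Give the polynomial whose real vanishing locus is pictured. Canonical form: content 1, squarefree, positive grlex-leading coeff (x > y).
The degree is 4 — a generic line meets the curve in up to 4 points.
Against the integer gridlines: it meets the y-axis at y = 0 (among the integer gridlines); the x-axis gridline crossings are at x ∈ {0, 1}.
The integer polynomial consistent with all of this is the stated p.

3*x^3*y - 2*x^2 - 3*x*y + 2*x - 3*y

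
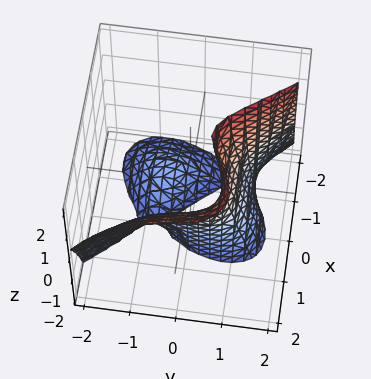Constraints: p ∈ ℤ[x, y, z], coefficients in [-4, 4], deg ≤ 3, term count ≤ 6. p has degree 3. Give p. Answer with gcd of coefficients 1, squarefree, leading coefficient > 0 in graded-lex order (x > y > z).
(a) deg p = 3.
(b) Checking where it meets the axes: one y-axis crossing is at y = 1; the surface avoids every integer z-axis point in the box.
(c) Matching integer coefficients to the picture gives p.

3*x^3 - 3*x^2*z + 2*y^3 + 2*y*z - 2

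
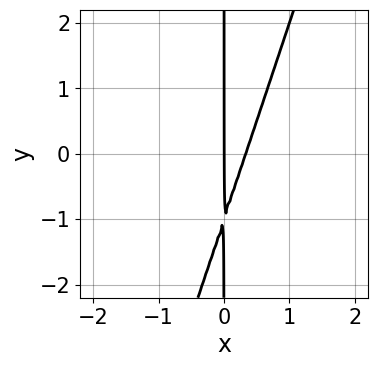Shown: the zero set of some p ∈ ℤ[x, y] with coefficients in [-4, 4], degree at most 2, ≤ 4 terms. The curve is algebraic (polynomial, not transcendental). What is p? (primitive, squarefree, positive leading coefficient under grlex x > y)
3*x^2 - x*y - x

1. Degree: a generic line meets the curve in up to 2 points, so deg p = 2.
2. From the axis intercepts and sections: every point of the y-axis in the box is on the curve; it meets the x-axis at x = 0 (among the integer gridlines).
3. Assembling these constraints gives the stated polynomial.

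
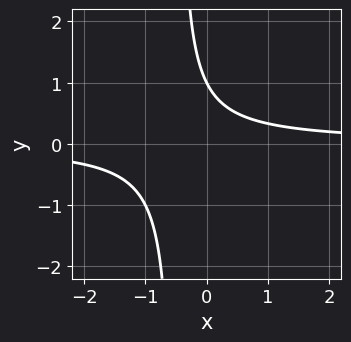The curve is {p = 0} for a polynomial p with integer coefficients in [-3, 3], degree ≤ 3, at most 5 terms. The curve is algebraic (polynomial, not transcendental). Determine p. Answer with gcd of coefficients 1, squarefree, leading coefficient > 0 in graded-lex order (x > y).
First, the degree is 2 — no degree-1 curve has this shape.
Next, checking where it meets the axes: no x-intercept at any integer in the box; it crosses the y-axis at the gridline y = 1.
Finally, fitting integer coefficients to these (and the overall shape) gives p.

2*x*y + y - 1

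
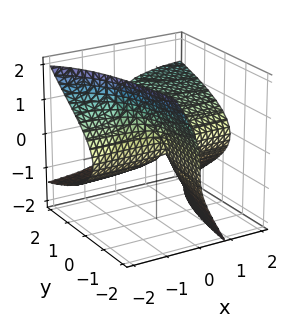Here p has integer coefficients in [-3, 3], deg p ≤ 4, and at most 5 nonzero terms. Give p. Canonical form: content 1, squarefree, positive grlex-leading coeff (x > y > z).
2*x*z^2 + z^3 - 2*x*y - x

(a) deg p = 3. The shape is more complex than any degree-2 surface.
(b) Reading off the gridlines: it crosses the x-axis at the gridline x = 0; it meets the z-axis at z = 0 (among the integer gridlines); every point of the y-axis in the box is on the surface.
(c) Matching integer coefficients to the picture gives p.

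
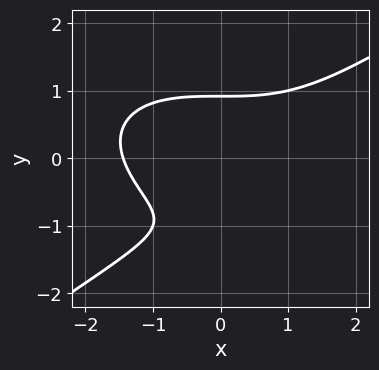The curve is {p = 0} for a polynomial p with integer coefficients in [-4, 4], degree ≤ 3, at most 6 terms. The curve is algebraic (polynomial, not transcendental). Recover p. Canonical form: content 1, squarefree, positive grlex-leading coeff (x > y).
x^3 - 3*y^3 - 3*y^2 + 2*y + 3

(a) deg p = 3. A generic line meets the curve in up to 3 points.
(b) Solving for integer coefficients yields p as stated.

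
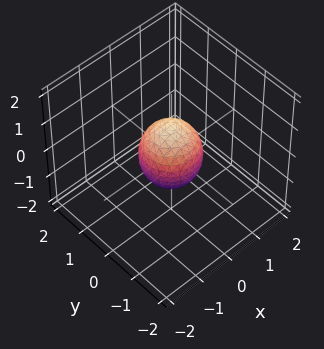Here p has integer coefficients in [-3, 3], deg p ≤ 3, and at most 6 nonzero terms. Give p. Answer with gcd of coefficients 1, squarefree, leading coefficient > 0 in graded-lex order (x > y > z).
3*x^2 + 3*y^2 + 2*z^2 - 2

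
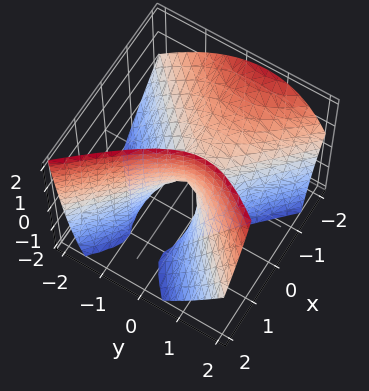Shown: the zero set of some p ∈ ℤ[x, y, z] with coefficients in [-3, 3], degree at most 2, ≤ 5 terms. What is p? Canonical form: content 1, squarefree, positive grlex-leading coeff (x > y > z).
The degree is 2 — the shape is more complex than any degree-1 surface.
Reading off the gridlines: it crosses the x-axis at the gridline x = 0; it crosses the z-axis at the gridline z = 0.
Fitting integer coefficients to these (and the overall shape) gives p.

2*x^2 + 2*x*z - 2*y^2 + y*z - z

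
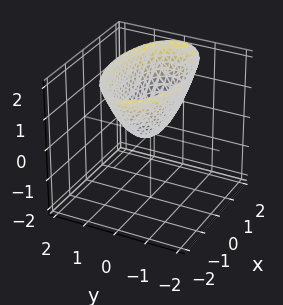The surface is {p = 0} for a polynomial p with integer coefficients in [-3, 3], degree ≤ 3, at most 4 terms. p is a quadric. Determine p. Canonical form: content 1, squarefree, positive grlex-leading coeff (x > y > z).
x^2 + 3*y^2 - 2*z

deg p = 2. A single bowl opening along one axis; a quadric.
Symmetries: it's symmetric under y → −y, forcing even powers of y; mirror symmetry x ↦ −x ⇒ only even powers of x.
From the axis intercepts and sections: one y-axis crossing is at y = 0; one x-axis crossing is at x = 0; it meets the z-axis at z = 0 (among the integer gridlines).
These observations pin down the coefficients.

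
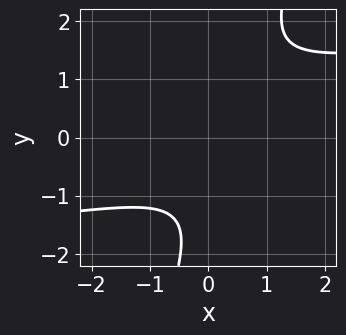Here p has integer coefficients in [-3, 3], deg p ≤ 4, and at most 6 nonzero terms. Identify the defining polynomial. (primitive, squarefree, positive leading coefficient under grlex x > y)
3*x*y^3 - y^4 - y^3 - 2*x^2 - 3

1. Degree: no degree-3 curve has this shape, so deg p = 4.
2. Checking where it meets the axes: it misses every integer gridline on the x-axis; no y-intercept at any integer in the box.
3. These observations pin down the coefficients.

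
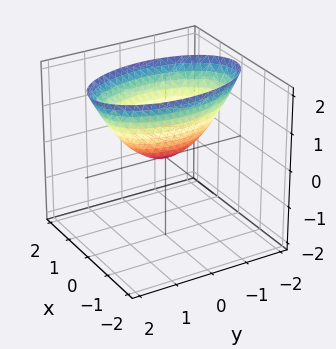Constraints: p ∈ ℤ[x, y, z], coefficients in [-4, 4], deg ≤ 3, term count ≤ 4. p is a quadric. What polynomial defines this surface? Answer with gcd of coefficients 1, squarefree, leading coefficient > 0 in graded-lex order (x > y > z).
3*x^2 + y^2 - 2*z

1. Degree: a paraboloid; a quadric, so deg p = 2.
2. Symmetries: mirror symmetry x ↦ −x ⇒ only even powers of x; it's symmetric under y → −y, forcing even powers of y.
3. Observable constraints: it crosses the z-axis at the gridline z = 0; it meets the y-axis at y = 0 (among the integer gridlines); one x-axis crossing is at x = 0.
4. These observations pin down the coefficients.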